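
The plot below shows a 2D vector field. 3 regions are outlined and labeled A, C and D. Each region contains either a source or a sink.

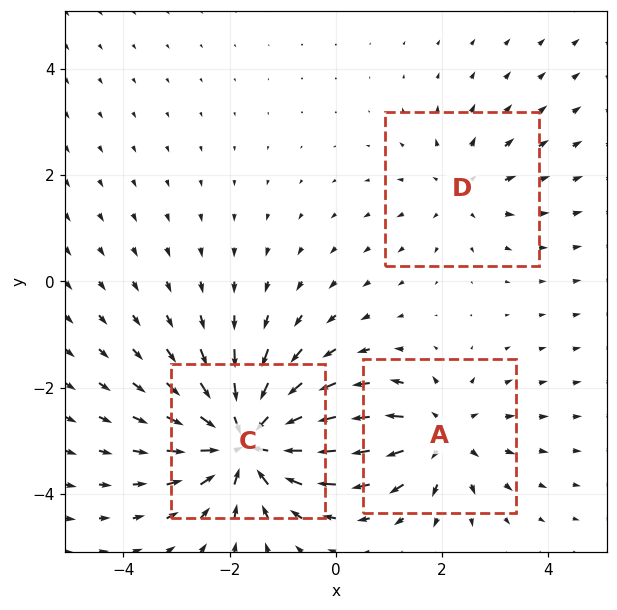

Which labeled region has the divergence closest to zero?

D

Divergence at each region's feature centre — A: about +3, C: about -6, D: about +2. Region D is closest to zero.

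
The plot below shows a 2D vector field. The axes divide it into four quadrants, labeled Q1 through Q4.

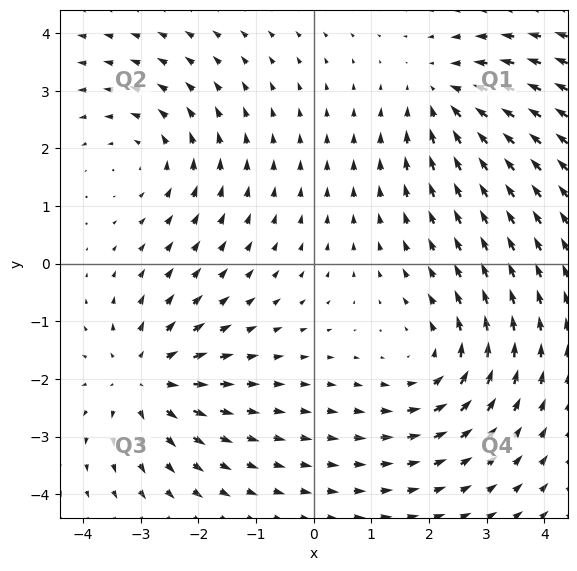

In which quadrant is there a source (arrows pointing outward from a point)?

Q3

The source sits at approximately (-2.9, -2.0), which lies in quadrant Q3. The divergence there is about +4, positive as expected for a source.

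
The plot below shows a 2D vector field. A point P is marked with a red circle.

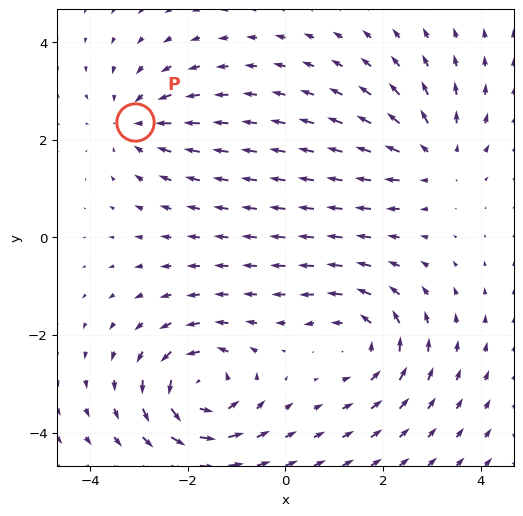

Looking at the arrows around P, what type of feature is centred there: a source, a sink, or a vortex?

sink

At P (-3.1, 2.4) the arrows converge inward. Divergence about -3, curl ≈0 — negative divergence with near-zero curl is a sink.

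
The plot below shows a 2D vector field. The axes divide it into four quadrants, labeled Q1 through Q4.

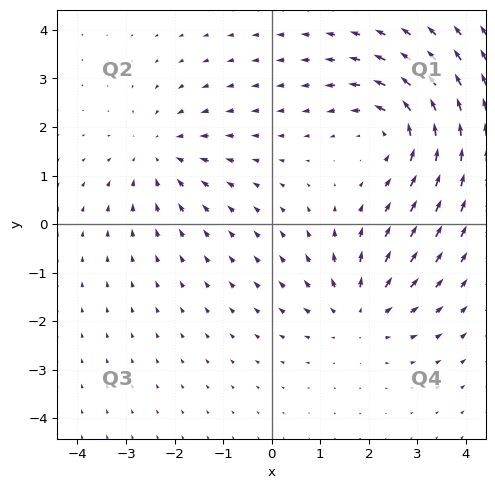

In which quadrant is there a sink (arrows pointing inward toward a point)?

Q2

The sink sits at approximately (-2.3, 1.4), which lies in quadrant Q2. The divergence there is about -3, negative as expected for a sink.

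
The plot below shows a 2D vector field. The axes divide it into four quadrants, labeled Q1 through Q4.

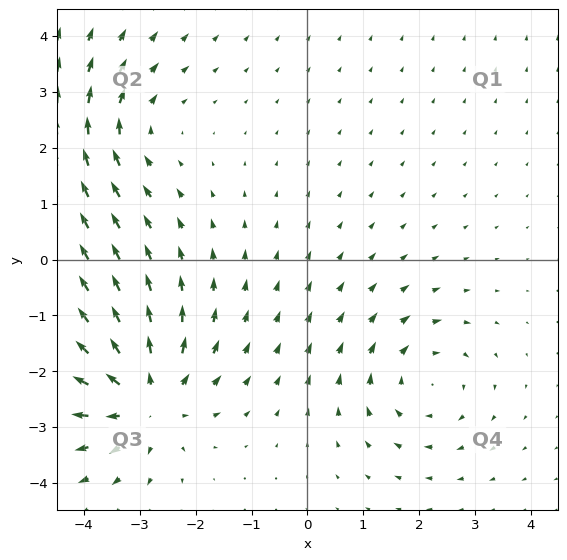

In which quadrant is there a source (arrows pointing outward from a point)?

Q3

The source sits at approximately (-2.9, -2.5), which lies in quadrant Q3. The divergence there is about +4, positive as expected for a source.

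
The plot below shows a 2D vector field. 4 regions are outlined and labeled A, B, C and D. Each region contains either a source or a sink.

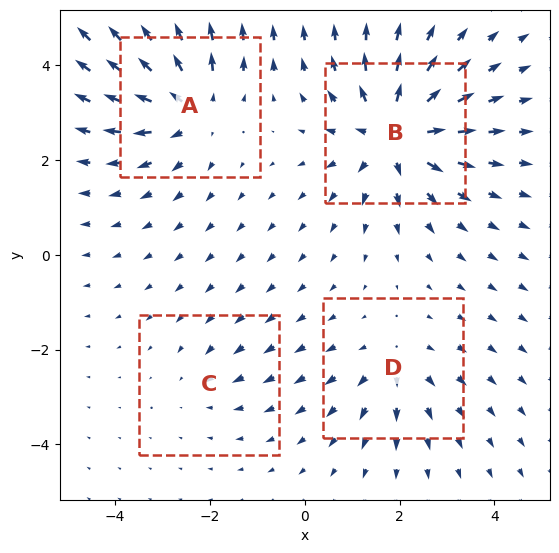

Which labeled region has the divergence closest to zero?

C

Divergence at each region's feature centre — A: about +5, B: about +7, C: about -2, D: about +3. Region C is closest to zero.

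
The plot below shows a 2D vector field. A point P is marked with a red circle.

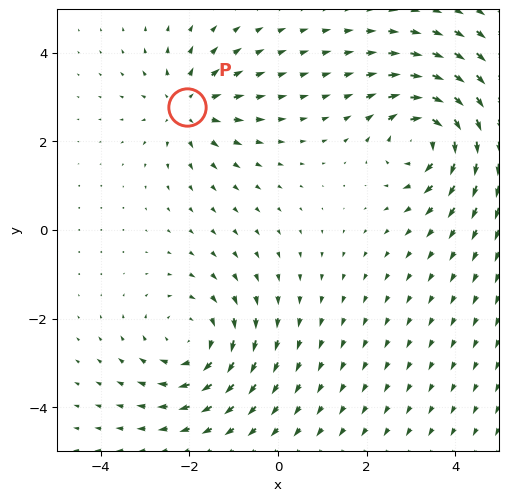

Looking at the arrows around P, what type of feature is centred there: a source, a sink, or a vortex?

source

At P (-2.1, 2.8) the arrows spread outward. Divergence about +3, curl ≈0 — positive divergence with near-zero curl is a source.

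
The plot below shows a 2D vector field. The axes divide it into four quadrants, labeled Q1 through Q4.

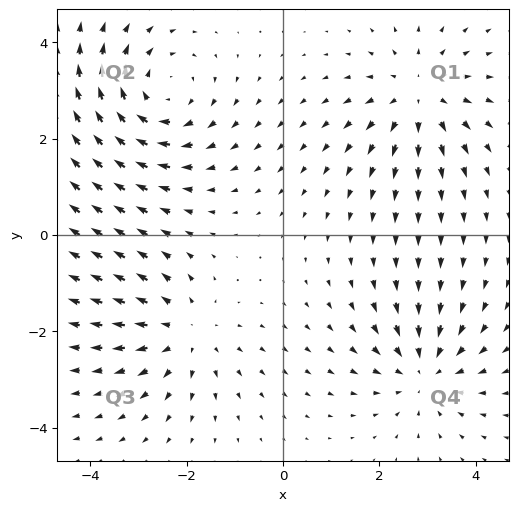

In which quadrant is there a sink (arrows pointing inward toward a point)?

The sink sits at approximately (2.9, -2.8), which lies in quadrant Q4. The divergence there is about -3, negative as expected for a sink.

Q4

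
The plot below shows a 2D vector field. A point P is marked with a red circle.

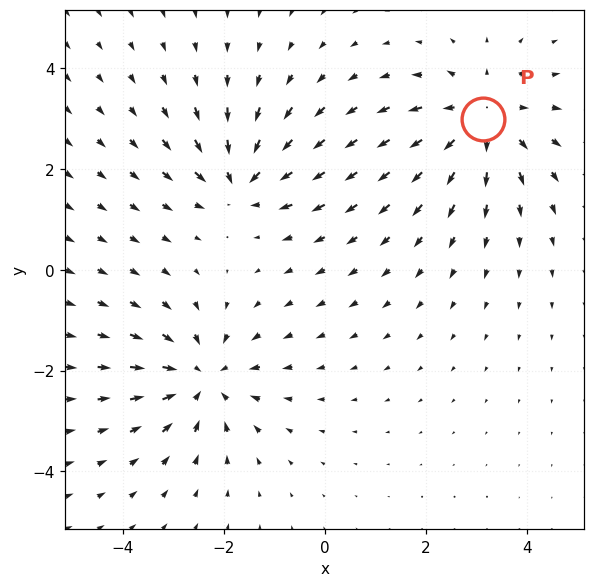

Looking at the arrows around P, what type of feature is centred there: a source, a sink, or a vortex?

At P (3.1, 3.0) the arrows spread outward. Divergence about +4, curl ≈0 — positive divergence with near-zero curl is a source.

source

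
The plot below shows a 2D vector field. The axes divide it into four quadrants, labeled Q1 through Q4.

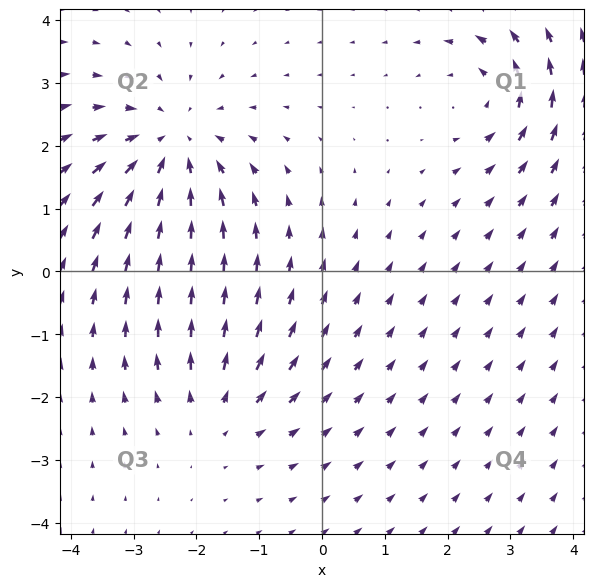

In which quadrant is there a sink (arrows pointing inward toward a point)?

The sink sits at approximately (-2.4, 2.0), which lies in quadrant Q2. The divergence there is about -3, negative as expected for a sink.

Q2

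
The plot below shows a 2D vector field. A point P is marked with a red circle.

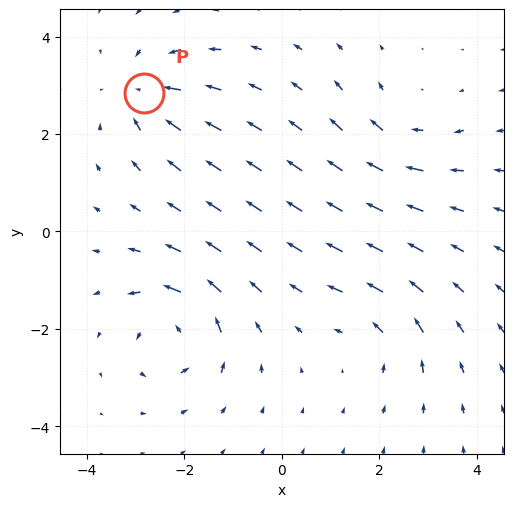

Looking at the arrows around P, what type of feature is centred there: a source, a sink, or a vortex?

At P (-2.8, 2.8) the arrows converge inward. Divergence about -5, curl ≈0 — negative divergence with near-zero curl is a sink.

sink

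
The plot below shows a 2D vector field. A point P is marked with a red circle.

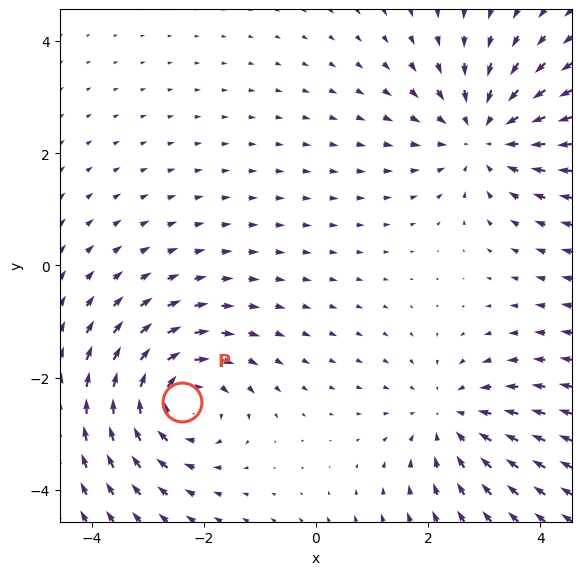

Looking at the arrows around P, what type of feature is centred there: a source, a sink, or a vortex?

vortex

At P (-2.4, -2.4) the arrows circulate clockwise. Divergence ≈0, curl about -5 — near-zero divergence with nonzero curl is a vortex.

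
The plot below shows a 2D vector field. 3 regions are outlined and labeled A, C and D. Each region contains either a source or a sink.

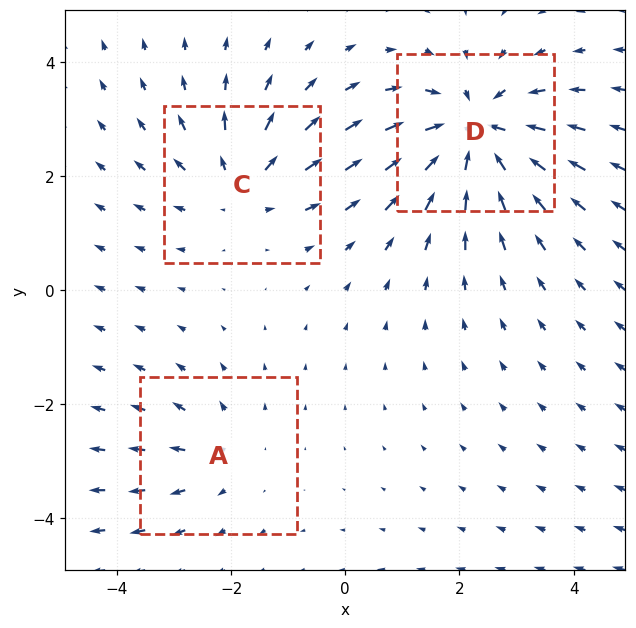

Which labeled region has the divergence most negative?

Divergence at each region's feature centre — A: about +2, C: about +3, D: about -5. Region D is most negative.

D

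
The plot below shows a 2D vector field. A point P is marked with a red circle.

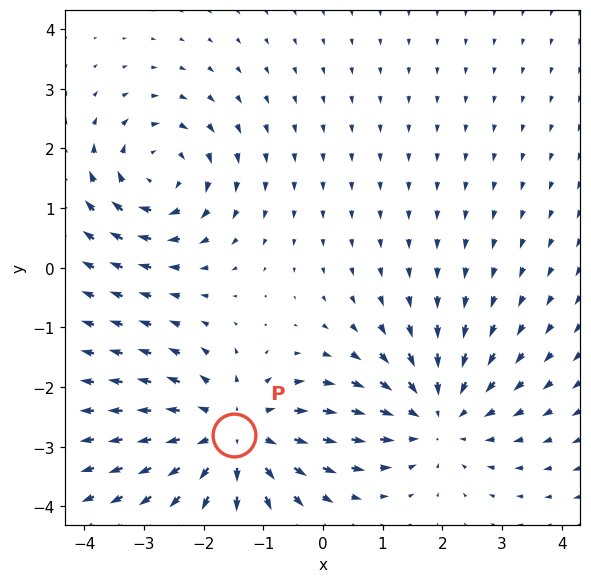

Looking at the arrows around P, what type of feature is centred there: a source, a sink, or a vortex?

At P (-1.5, -2.8) the arrows spread outward. Divergence about +4, curl ≈0 — positive divergence with near-zero curl is a source.

source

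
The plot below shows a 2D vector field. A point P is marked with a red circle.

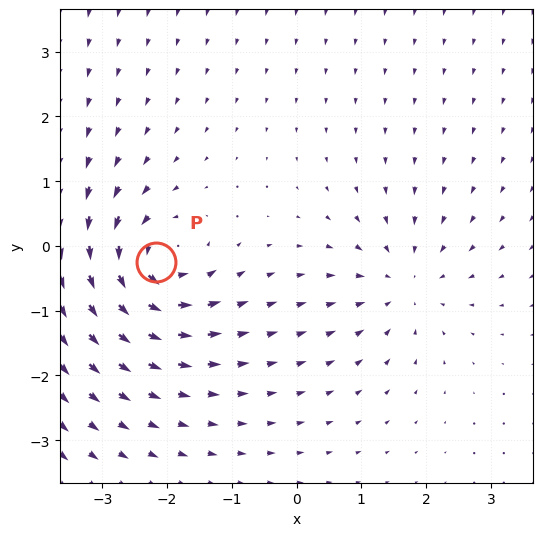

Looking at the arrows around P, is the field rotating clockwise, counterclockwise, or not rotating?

Near P at (-2.2, -0.2) the arrows circulate counterclockwise. The curl (z-component) there is about +6; positive curl means counterclockwise rotation.

counterclockwise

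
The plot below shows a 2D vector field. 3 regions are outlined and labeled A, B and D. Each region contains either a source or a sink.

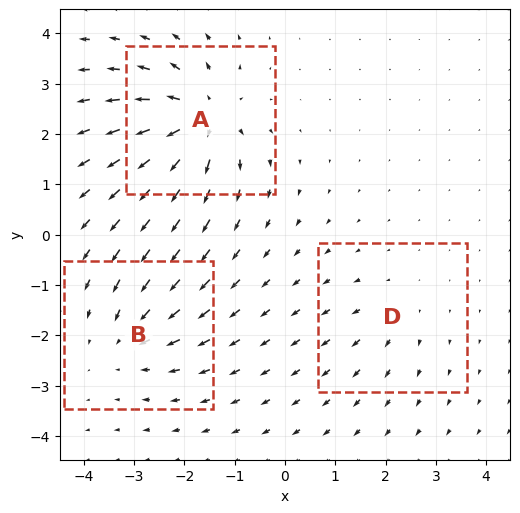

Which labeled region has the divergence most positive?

A

Divergence at each region's feature centre — A: about +6, B: about -3, D: about +2. Region A is most positive.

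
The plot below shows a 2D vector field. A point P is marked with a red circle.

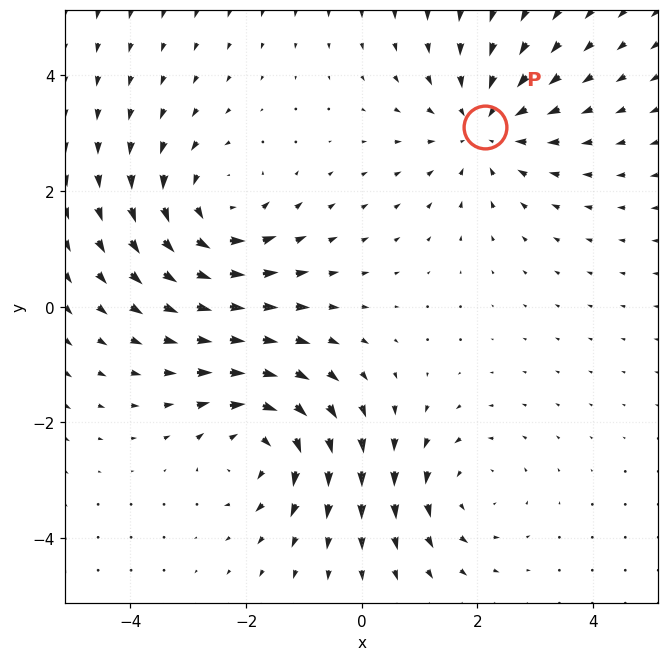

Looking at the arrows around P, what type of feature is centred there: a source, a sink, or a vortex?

sink

At P (2.1, 3.1) the arrows converge inward. Divergence about -3, curl ≈0 — negative divergence with near-zero curl is a sink.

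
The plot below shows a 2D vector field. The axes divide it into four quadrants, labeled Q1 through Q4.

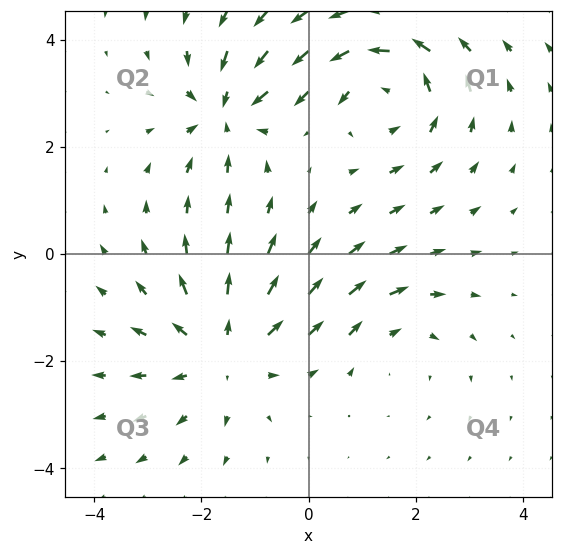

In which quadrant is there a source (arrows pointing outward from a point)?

Q3

The source sits at approximately (-1.6, -1.8), which lies in quadrant Q3. The divergence there is about +4, positive as expected for a source.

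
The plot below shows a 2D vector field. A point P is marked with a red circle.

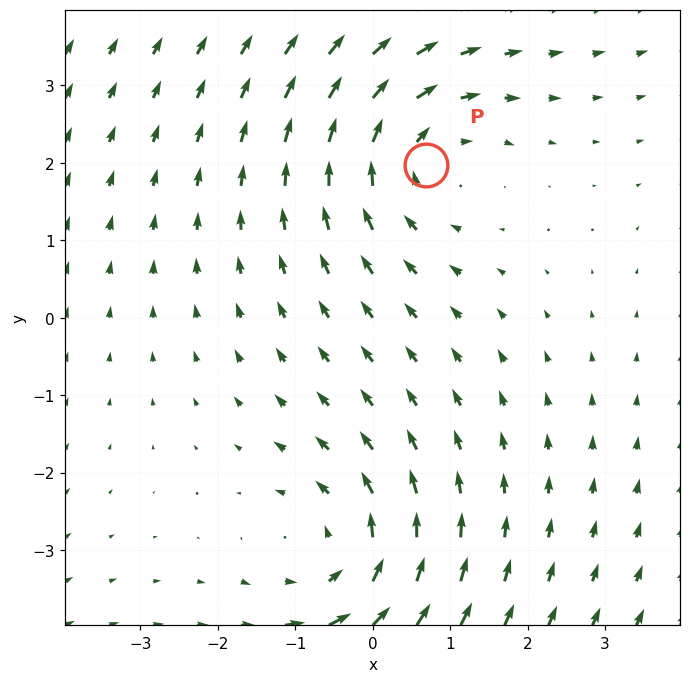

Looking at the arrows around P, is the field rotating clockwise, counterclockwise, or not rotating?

clockwise

Near P at (0.7, 2.0) the arrows circulate clockwise. The curl (z-component) there is about -3; negative curl means clockwise rotation.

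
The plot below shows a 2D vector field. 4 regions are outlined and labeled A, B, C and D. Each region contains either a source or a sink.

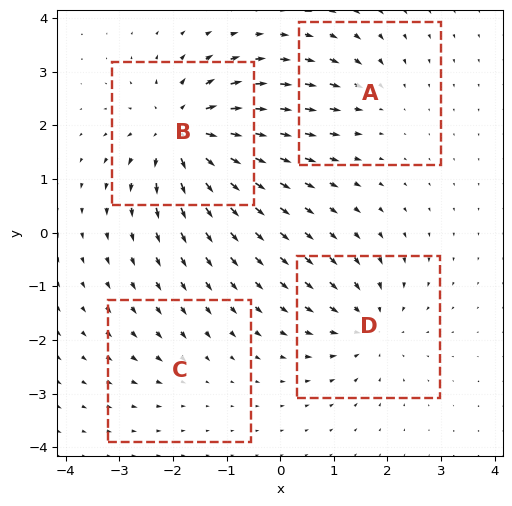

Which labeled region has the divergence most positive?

Divergence at each region's feature centre — A: about -3, B: about +8, C: about -2, D: about -5. Region B is most positive.

B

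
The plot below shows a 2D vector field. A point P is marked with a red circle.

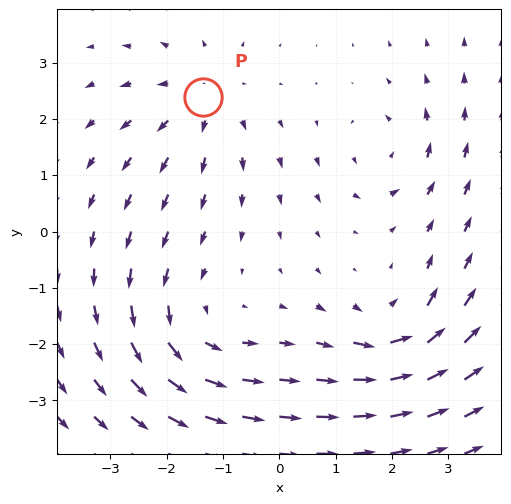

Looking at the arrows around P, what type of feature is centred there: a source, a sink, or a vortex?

source

At P (-1.3, 2.4) the arrows spread outward. Divergence about +3, curl ≈0 — positive divergence with near-zero curl is a source.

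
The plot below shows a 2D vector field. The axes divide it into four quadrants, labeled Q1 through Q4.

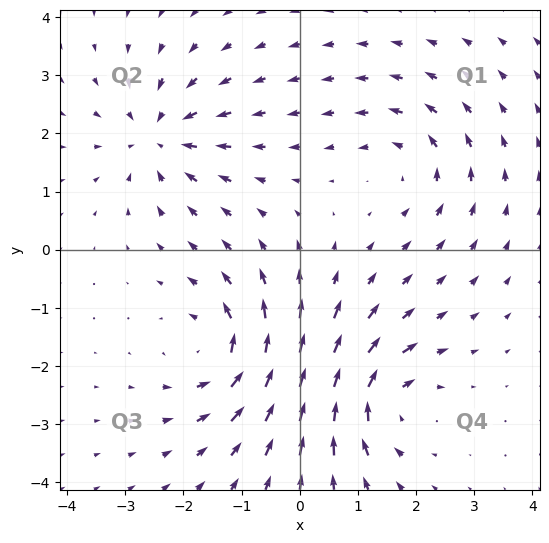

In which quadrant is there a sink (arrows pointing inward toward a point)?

The sink sits at approximately (-2.4, 1.9), which lies in quadrant Q2. The divergence there is about -5, negative as expected for a sink.

Q2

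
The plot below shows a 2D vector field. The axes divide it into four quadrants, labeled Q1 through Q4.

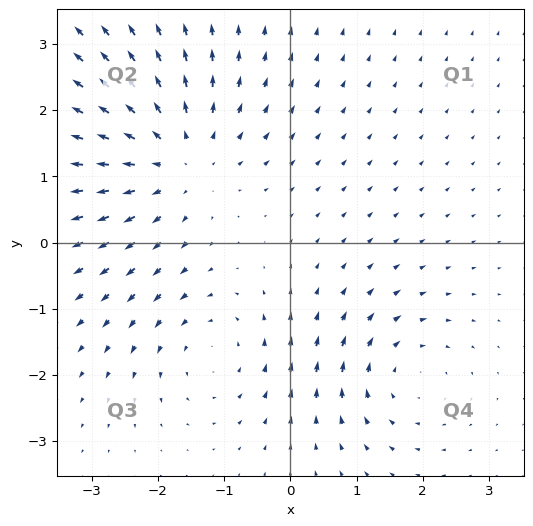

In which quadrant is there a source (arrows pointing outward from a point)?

The source sits at approximately (-1.7, 1.3), which lies in quadrant Q2. The divergence there is about +4, positive as expected for a source.

Q2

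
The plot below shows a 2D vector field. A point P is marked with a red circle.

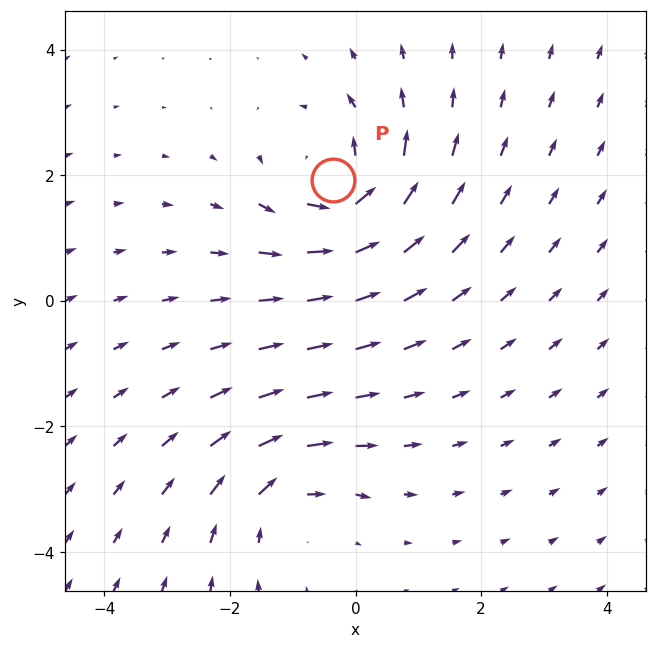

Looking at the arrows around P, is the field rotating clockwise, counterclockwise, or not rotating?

Near P at (-0.4, 1.9) the arrows circulate counterclockwise. The curl (z-component) there is about +5; positive curl means counterclockwise rotation.

counterclockwise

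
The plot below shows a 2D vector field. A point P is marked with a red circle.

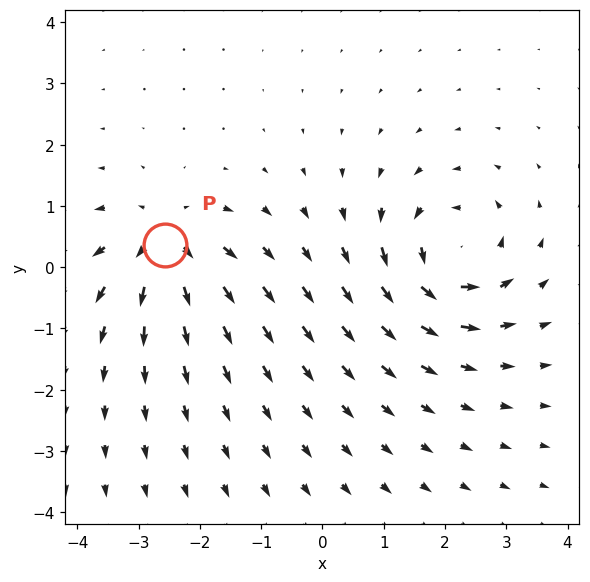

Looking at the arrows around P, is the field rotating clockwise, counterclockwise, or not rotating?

not rotating

Near P at (-2.6, 0.4) the arrows show no circulation. The curl there is ≈0.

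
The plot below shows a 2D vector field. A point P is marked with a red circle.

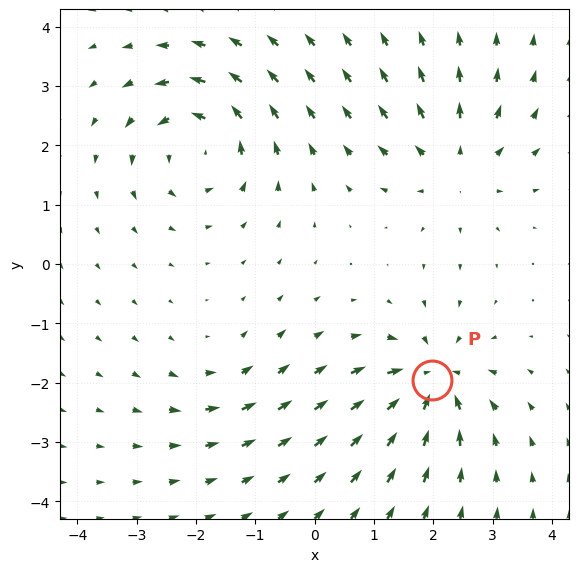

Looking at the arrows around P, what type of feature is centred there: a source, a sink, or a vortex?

sink

At P (2.0, -2.0) the arrows converge inward. Divergence about -7, curl ≈0 — negative divergence with near-zero curl is a sink.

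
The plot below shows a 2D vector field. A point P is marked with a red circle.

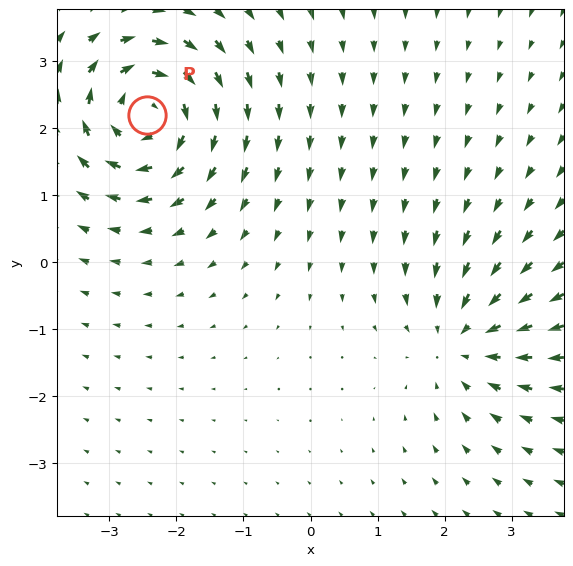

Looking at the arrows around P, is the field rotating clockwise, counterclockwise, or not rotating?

Near P at (-2.4, 2.2) the arrows circulate clockwise. The curl (z-component) there is about -6; negative curl means clockwise rotation.

clockwise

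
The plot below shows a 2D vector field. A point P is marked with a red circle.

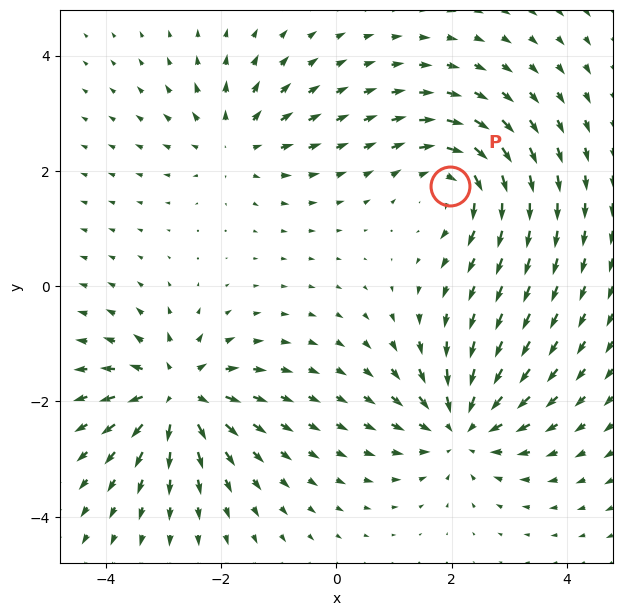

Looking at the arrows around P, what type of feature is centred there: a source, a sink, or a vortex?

vortex

At P (2.0, 1.7) the arrows circulate clockwise. Divergence ≈0, curl about -4 — near-zero divergence with nonzero curl is a vortex.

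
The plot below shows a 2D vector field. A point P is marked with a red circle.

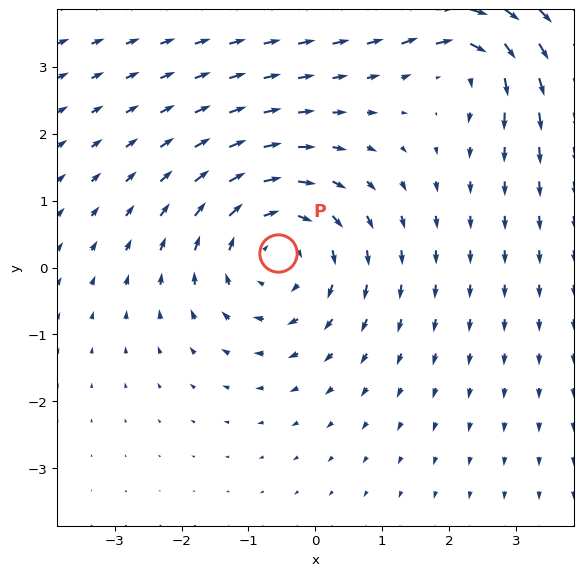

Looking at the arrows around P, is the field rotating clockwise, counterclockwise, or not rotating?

Near P at (-0.6, 0.2) the arrows circulate clockwise. The curl (z-component) there is about -4; negative curl means clockwise rotation.

clockwise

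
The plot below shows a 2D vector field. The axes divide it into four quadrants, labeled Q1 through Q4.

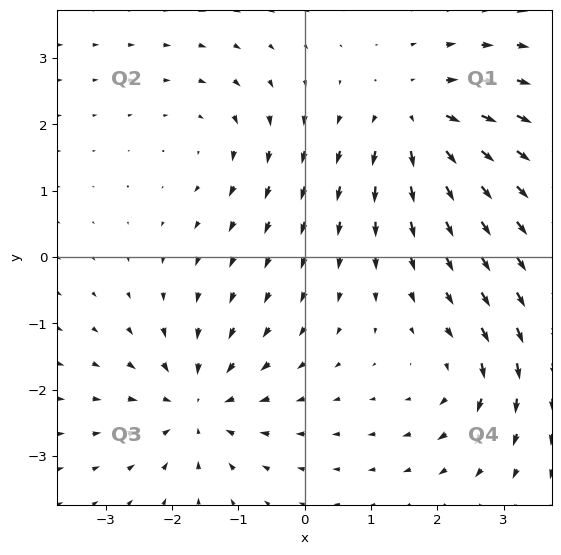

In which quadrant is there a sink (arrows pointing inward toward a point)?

Q3

The sink sits at approximately (-1.6, -2.2), which lies in quadrant Q3. The divergence there is about -5, negative as expected for a sink.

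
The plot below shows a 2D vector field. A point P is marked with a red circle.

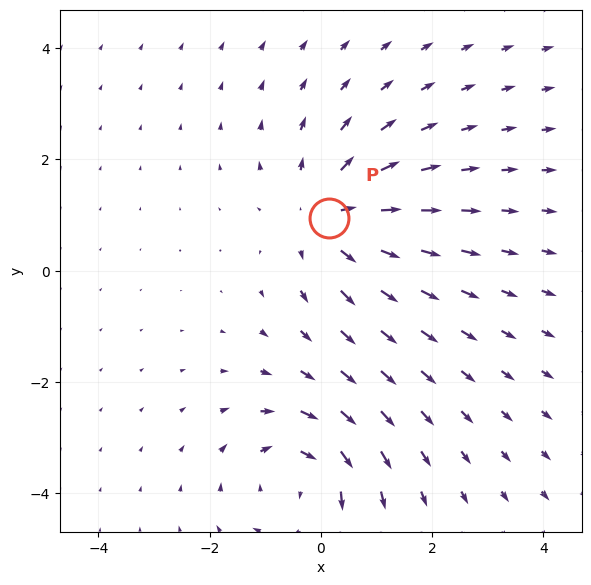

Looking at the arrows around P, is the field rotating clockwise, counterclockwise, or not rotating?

not rotating

Near P at (0.1, 1.0) the arrows show no circulation. The curl there is ≈0.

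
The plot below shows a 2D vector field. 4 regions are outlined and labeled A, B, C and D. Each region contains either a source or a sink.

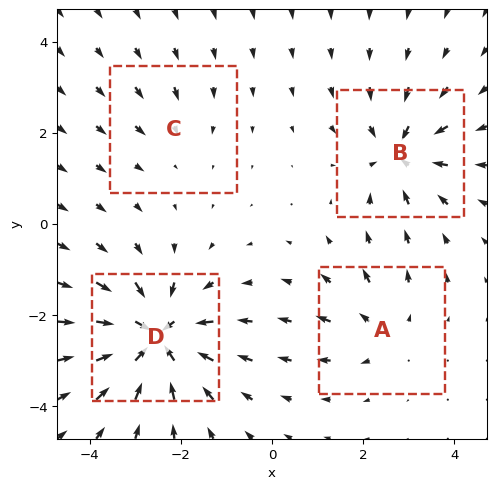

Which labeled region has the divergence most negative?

Divergence at each region's feature centre — A: about +4, B: about -6, C: about -2, D: about -8. Region D is most negative.

D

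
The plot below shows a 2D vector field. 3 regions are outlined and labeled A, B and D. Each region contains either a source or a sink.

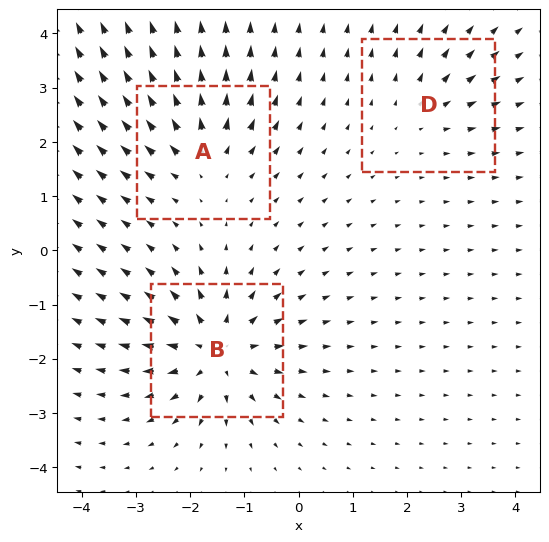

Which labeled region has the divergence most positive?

Divergence at each region's feature centre — A: about +4, B: about +6, D: about +2. Region B is most positive.

B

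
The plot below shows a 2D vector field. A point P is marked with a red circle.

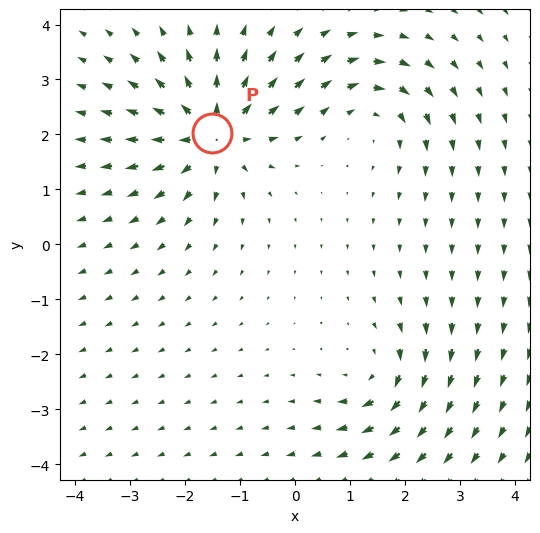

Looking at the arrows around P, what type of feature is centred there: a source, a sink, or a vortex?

source

At P (-1.5, 2.0) the arrows spread outward. Divergence about +5, curl ≈0 — positive divergence with near-zero curl is a source.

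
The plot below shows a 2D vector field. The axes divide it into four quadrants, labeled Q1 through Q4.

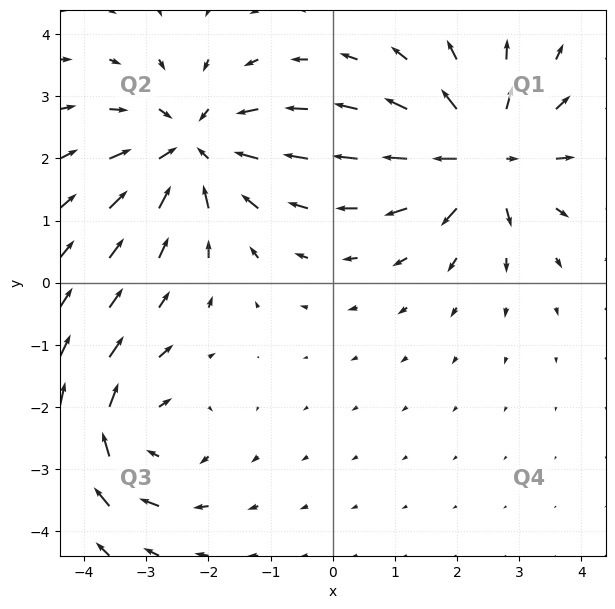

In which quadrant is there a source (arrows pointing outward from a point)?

The source sits at approximately (2.4, 2.1), which lies in quadrant Q1. The divergence there is about +6, positive as expected for a source.

Q1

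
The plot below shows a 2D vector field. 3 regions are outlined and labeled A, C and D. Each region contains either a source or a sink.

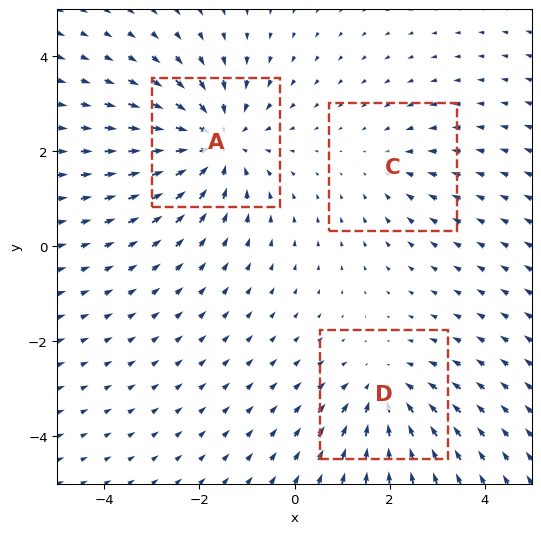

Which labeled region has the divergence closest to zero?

Divergence at each region's feature centre — A: about -4, C: about -2, D: about -3. Region C is closest to zero.

C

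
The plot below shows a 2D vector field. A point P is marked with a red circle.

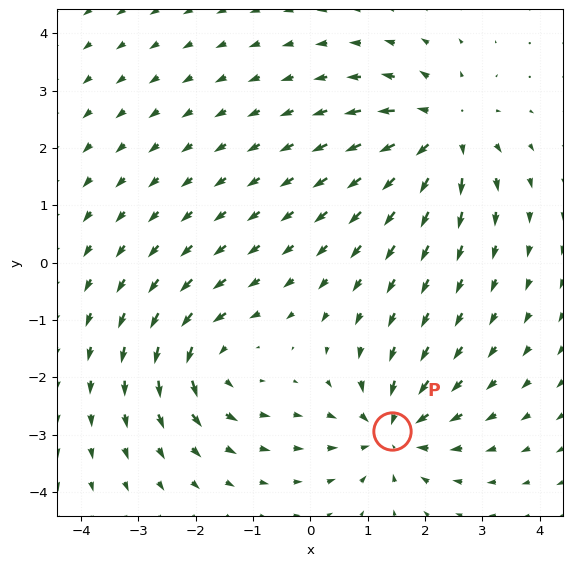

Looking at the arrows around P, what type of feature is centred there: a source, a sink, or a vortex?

sink

At P (1.4, -2.9) the arrows converge inward. Divergence about -4, curl ≈0 — negative divergence with near-zero curl is a sink.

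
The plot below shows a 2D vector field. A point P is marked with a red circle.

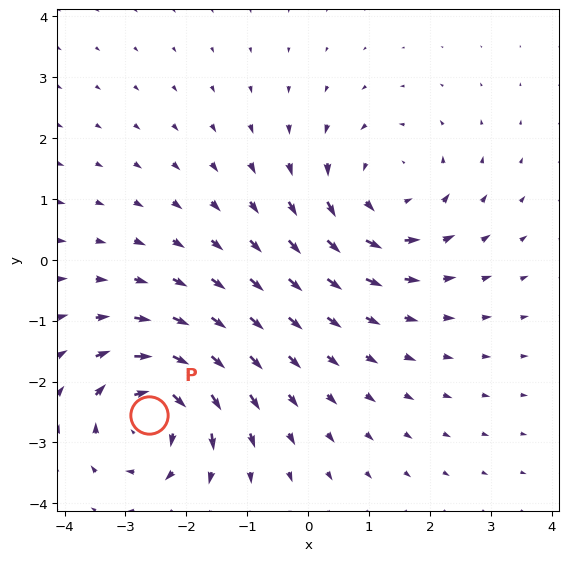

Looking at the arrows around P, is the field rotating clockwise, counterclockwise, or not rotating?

Near P at (-2.6, -2.5) the arrows circulate clockwise. The curl (z-component) there is about -7; negative curl means clockwise rotation.

clockwise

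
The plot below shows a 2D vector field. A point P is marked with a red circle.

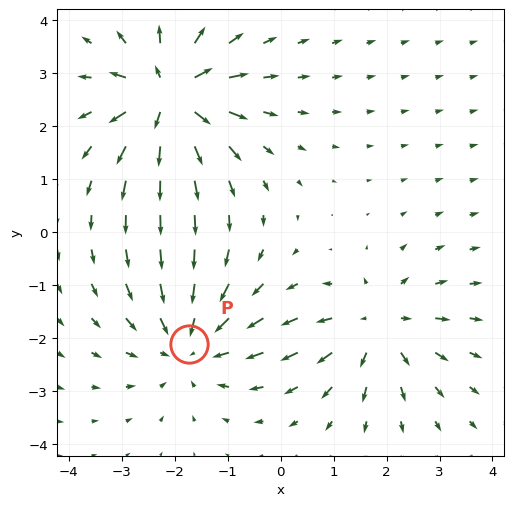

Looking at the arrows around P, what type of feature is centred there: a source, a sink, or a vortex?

sink

At P (-1.7, -2.1) the arrows converge inward. Divergence about -4, curl ≈0 — negative divergence with near-zero curl is a sink.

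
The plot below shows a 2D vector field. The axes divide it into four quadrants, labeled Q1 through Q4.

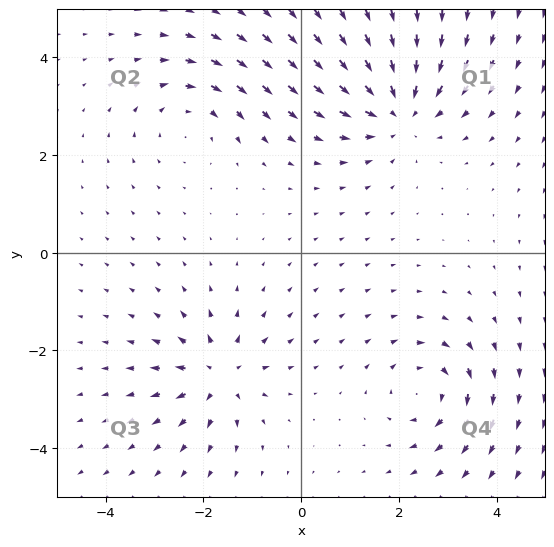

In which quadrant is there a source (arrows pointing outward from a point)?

Q3

The source sits at approximately (-1.7, -2.5), which lies in quadrant Q3. The divergence there is about +5, positive as expected for a source.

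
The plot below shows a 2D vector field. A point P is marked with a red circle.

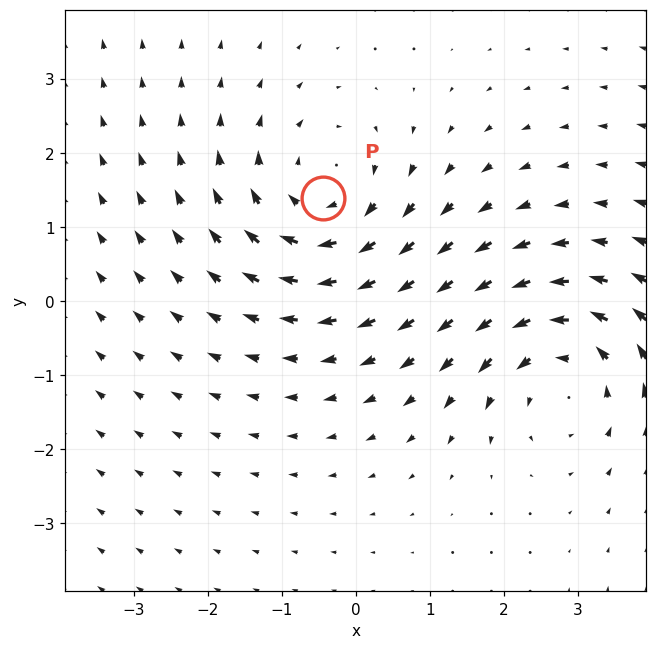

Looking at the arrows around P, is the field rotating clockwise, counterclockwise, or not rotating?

Near P at (-0.4, 1.4) the arrows circulate clockwise. The curl (z-component) there is about -4; negative curl means clockwise rotation.

clockwise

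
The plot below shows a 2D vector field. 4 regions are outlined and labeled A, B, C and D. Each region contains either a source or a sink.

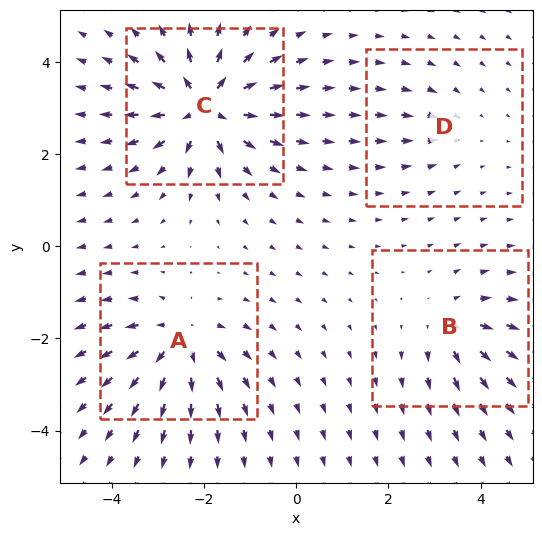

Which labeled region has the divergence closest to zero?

Divergence at each region's feature centre — A: about +6, B: about +4, C: about +8, D: about -2. Region D is closest to zero.

D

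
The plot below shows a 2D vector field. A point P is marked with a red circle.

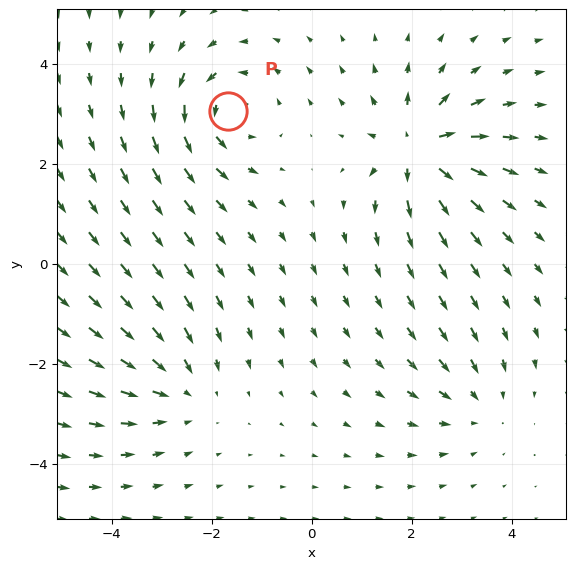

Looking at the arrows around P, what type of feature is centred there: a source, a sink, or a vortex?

At P (-1.7, 3.1) the arrows circulate counterclockwise. Divergence ≈0, curl about +5 — near-zero divergence with nonzero curl is a vortex.

vortex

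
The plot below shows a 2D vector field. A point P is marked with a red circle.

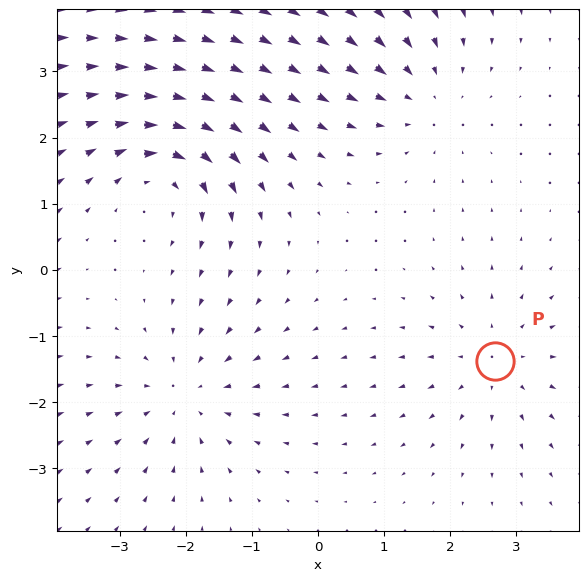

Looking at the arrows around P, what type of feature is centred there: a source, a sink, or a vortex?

source

At P (2.7, -1.4) the arrows spread outward. Divergence about +3, curl ≈0 — positive divergence with near-zero curl is a source.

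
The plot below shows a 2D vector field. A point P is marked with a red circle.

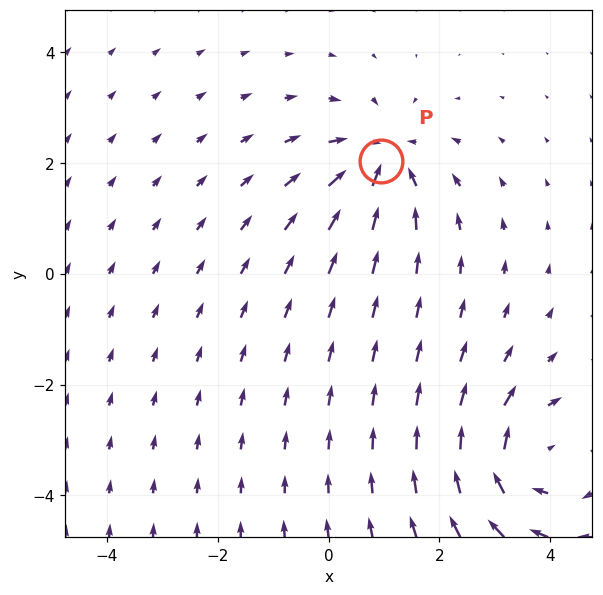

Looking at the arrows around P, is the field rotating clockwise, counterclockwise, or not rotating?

not rotating

Near P at (0.9, 2.0) the arrows show no circulation. The curl there is ≈0.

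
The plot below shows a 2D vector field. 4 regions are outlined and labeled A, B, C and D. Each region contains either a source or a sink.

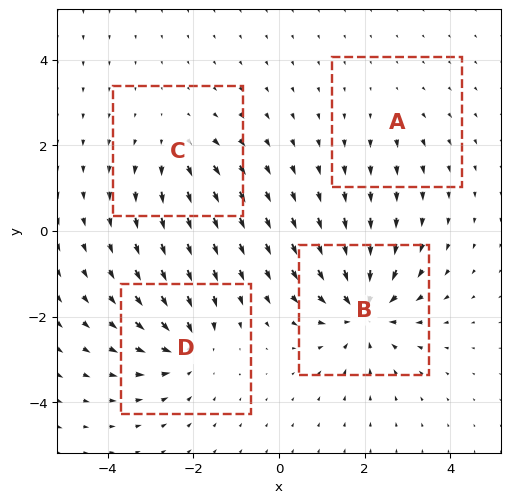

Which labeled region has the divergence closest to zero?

A

Divergence at each region's feature centre — A: about +2, B: about -7, C: about +3, D: about -5. Region A is closest to zero.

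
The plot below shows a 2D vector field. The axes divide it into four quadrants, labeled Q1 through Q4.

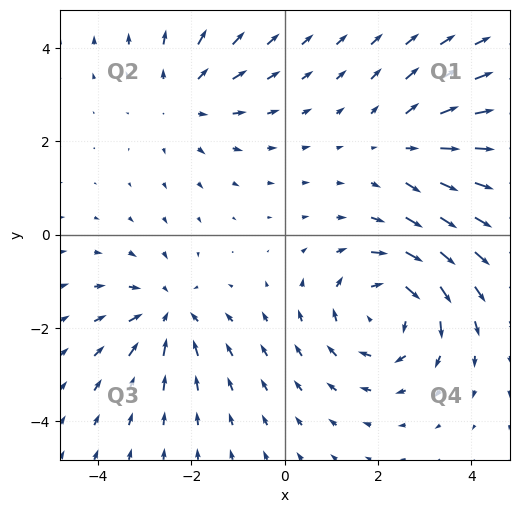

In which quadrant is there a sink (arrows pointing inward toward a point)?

Q3

The sink sits at approximately (-2.5, -1.7), which lies in quadrant Q3. The divergence there is about -3, negative as expected for a sink.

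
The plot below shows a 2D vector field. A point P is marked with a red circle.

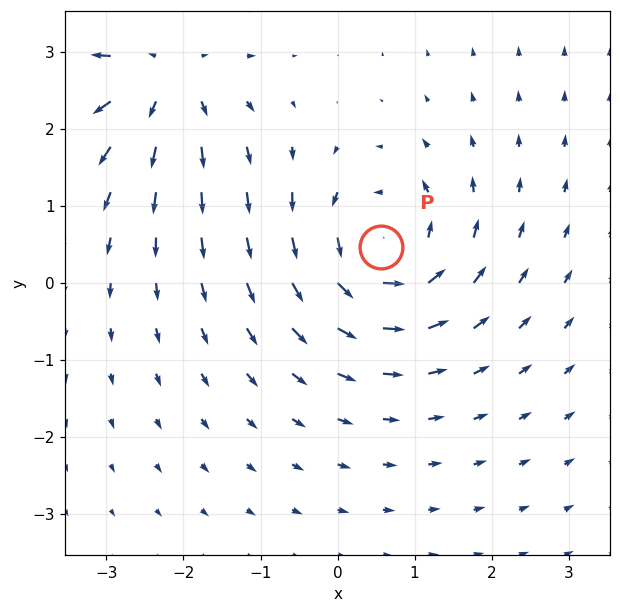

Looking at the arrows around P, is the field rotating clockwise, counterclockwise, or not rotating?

Near P at (0.6, 0.5) the arrows circulate counterclockwise. The curl (z-component) there is about +5; positive curl means counterclockwise rotation.

counterclockwise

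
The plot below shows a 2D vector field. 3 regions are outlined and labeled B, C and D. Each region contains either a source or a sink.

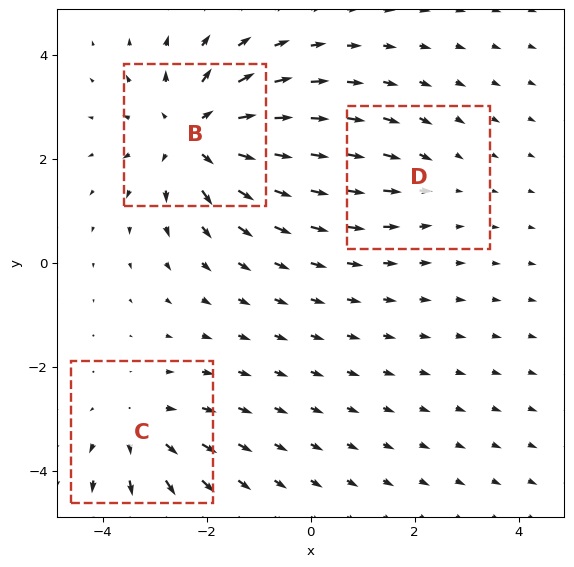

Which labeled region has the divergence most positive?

B

Divergence at each region's feature centre — B: about +5, C: about +3, D: about -2. Region B is most positive.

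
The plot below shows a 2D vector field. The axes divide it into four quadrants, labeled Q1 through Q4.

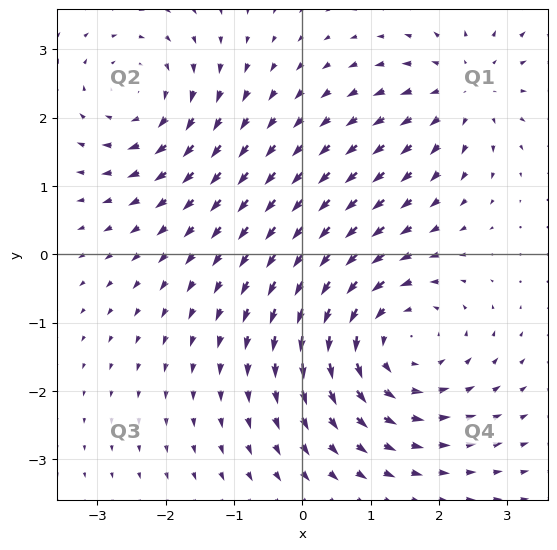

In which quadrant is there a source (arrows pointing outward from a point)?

Q1

The source sits at approximately (2.4, 2.4), which lies in quadrant Q1. The divergence there is about +3, positive as expected for a source.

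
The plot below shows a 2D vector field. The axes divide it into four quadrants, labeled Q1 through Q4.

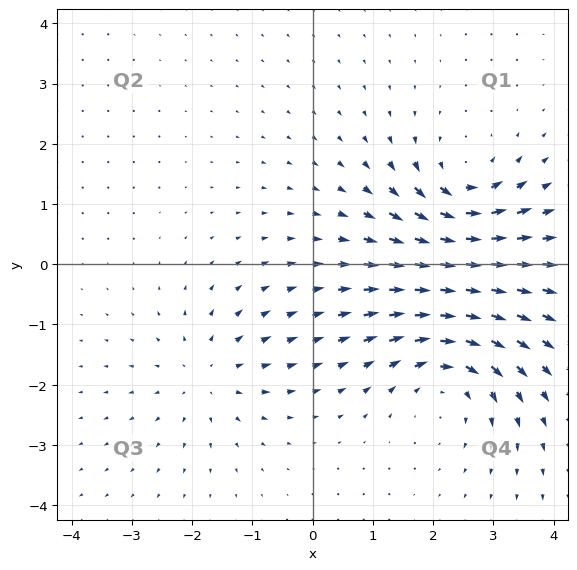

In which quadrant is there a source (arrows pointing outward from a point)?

Q3

The source sits at approximately (-1.7, -1.8), which lies in quadrant Q3. The divergence there is about +3, positive as expected for a source.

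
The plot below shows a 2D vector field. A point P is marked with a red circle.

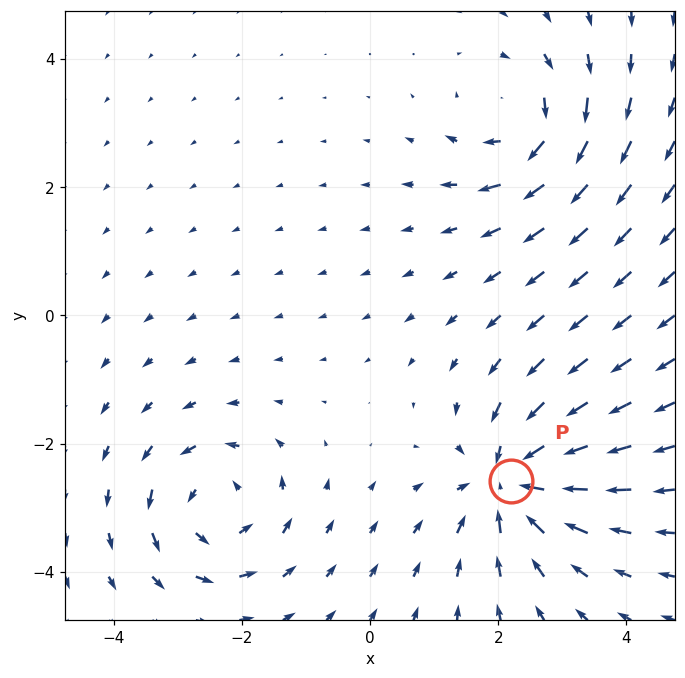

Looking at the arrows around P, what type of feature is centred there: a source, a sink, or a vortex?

sink

At P (2.2, -2.6) the arrows converge inward. Divergence about -4, curl ≈0 — negative divergence with near-zero curl is a sink.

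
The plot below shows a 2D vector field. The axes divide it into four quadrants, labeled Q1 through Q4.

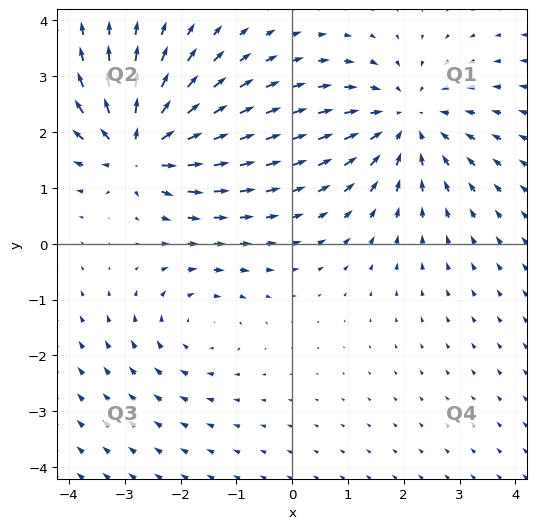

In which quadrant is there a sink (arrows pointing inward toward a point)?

Q1

The sink sits at approximately (2.1, 2.2), which lies in quadrant Q1. The divergence there is about -3, negative as expected for a sink.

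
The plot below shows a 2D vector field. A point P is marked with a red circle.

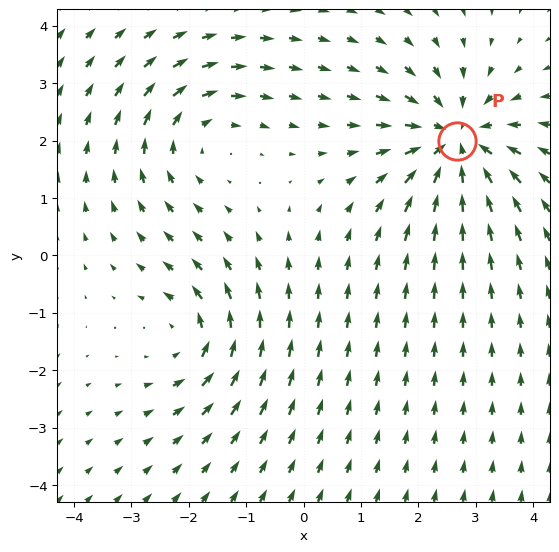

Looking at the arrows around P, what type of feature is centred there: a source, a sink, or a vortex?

At P (2.7, 2.0) the arrows converge inward. Divergence about -5, curl ≈0 — negative divergence with near-zero curl is a sink.

sink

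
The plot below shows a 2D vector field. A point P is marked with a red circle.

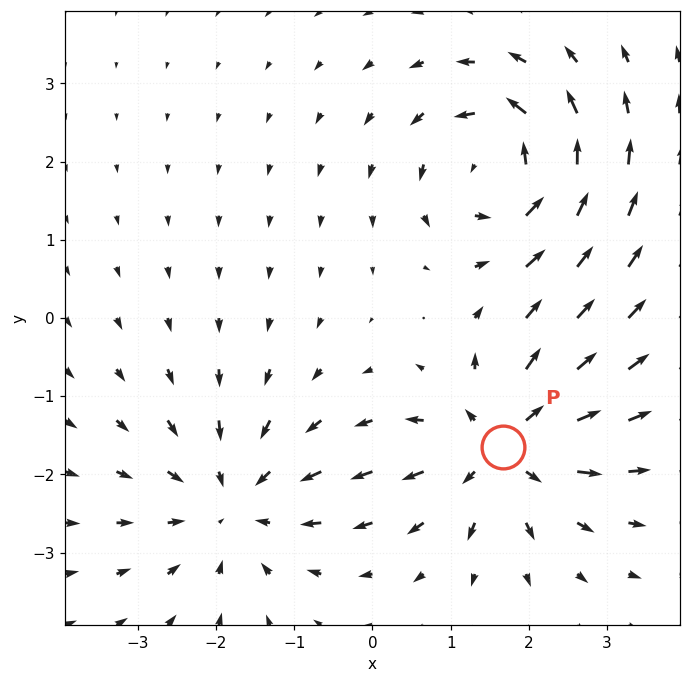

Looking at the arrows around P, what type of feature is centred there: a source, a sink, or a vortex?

At P (1.7, -1.6) the arrows spread outward. Divergence about +6, curl ≈0 — positive divergence with near-zero curl is a source.

source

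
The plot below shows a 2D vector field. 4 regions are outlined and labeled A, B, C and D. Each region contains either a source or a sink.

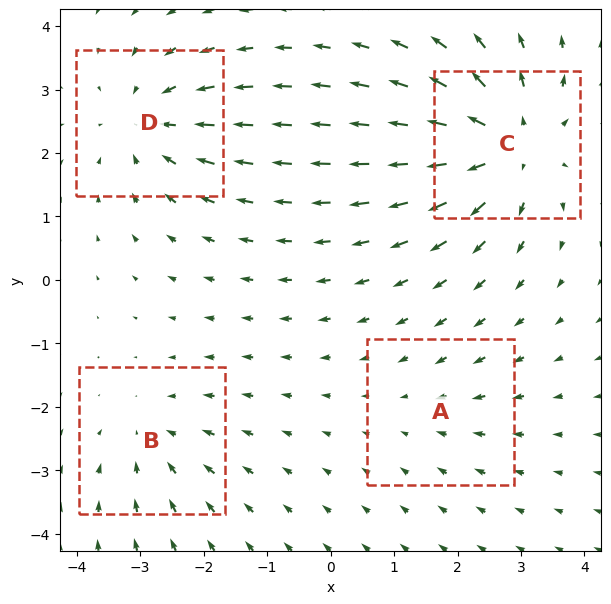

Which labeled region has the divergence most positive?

C

Divergence at each region's feature centre — A: about -2, B: about -3, C: about +6, D: about -4. Region C is most positive.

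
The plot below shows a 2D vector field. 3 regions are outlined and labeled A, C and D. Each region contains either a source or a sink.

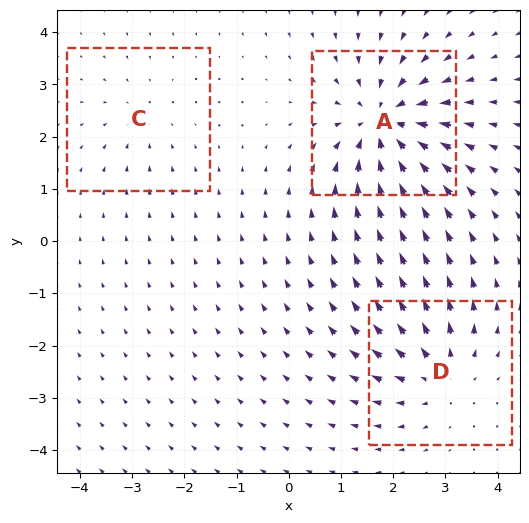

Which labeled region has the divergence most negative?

A

Divergence at each region's feature centre — A: about -5, C: about -2, D: about +4. Region A is most negative.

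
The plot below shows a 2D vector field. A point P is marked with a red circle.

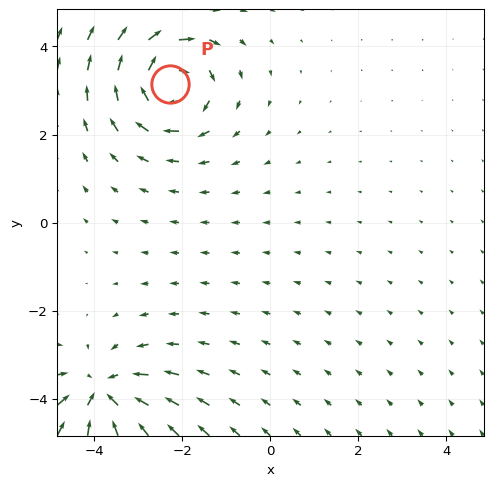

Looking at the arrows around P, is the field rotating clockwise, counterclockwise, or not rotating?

Near P at (-2.3, 3.1) the arrows circulate clockwise. The curl (z-component) there is about -4; negative curl means clockwise rotation.

clockwise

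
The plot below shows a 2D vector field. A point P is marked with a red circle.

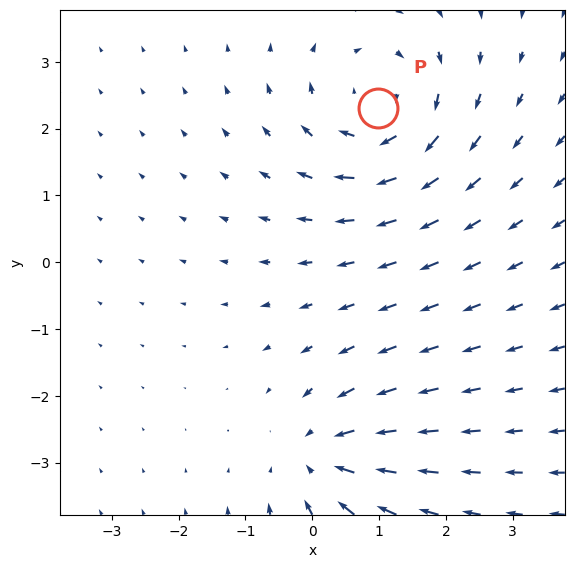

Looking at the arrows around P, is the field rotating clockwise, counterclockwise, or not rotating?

Near P at (1.0, 2.3) the arrows circulate clockwise. The curl (z-component) there is about -4; negative curl means clockwise rotation.

clockwise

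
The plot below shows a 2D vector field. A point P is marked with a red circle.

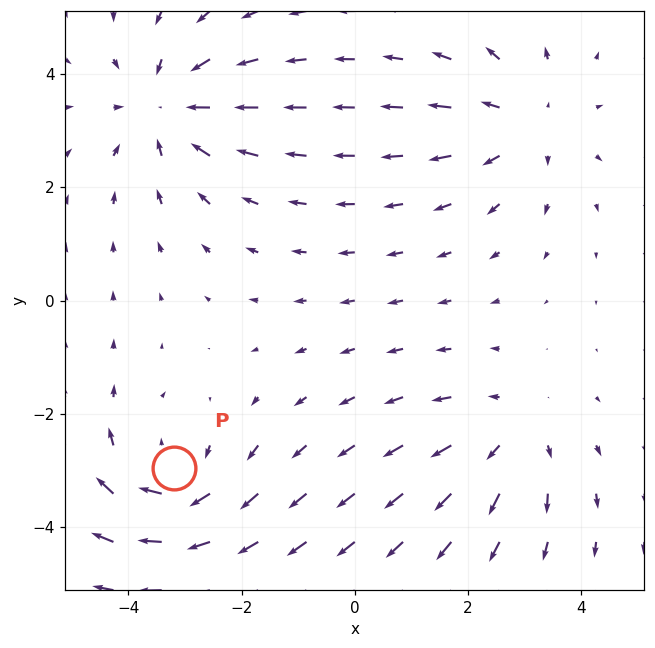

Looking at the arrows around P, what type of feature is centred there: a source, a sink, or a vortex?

At P (-3.2, -3.0) the arrows circulate clockwise. Divergence ≈0, curl about -4 — near-zero divergence with nonzero curl is a vortex.

vortex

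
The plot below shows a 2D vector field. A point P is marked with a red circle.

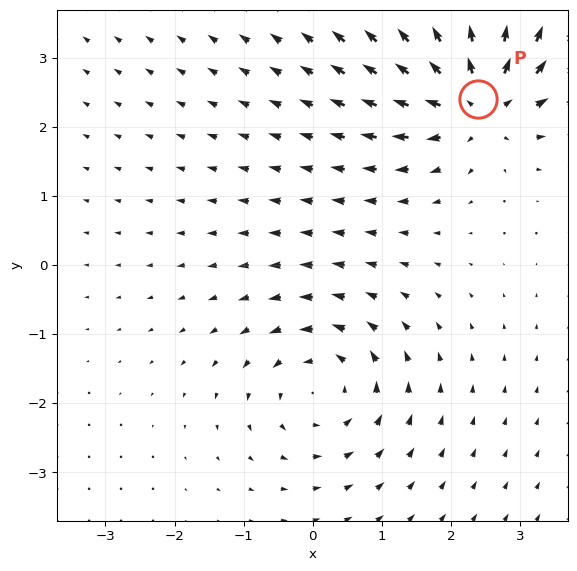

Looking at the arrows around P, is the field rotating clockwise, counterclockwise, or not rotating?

Near P at (2.4, 2.4) the arrows show no circulation. The curl there is ≈0.

not rotating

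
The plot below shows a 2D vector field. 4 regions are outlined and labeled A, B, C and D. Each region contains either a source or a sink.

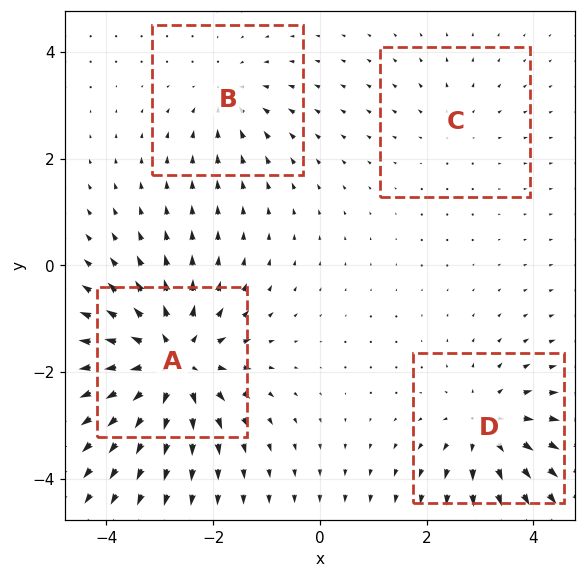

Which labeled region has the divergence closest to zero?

Divergence at each region's feature centre — A: about +7, B: about -3, C: about +2, D: about +5. Region C is closest to zero.

C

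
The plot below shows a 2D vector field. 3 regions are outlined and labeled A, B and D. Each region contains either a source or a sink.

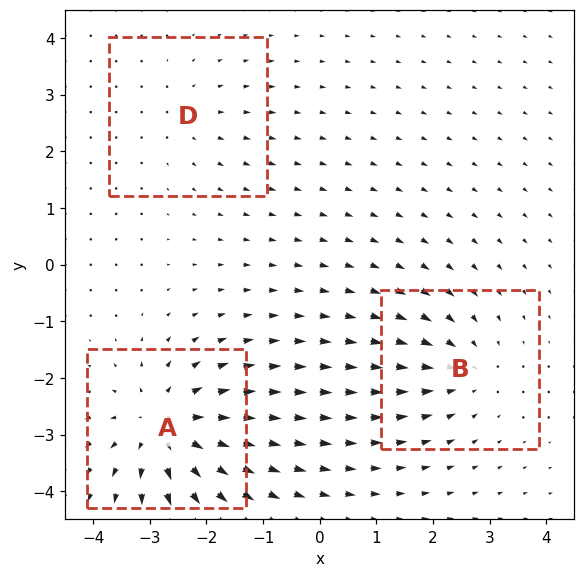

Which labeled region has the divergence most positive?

Divergence at each region's feature centre — A: about +5, B: about -3, D: about +2. Region A is most positive.

A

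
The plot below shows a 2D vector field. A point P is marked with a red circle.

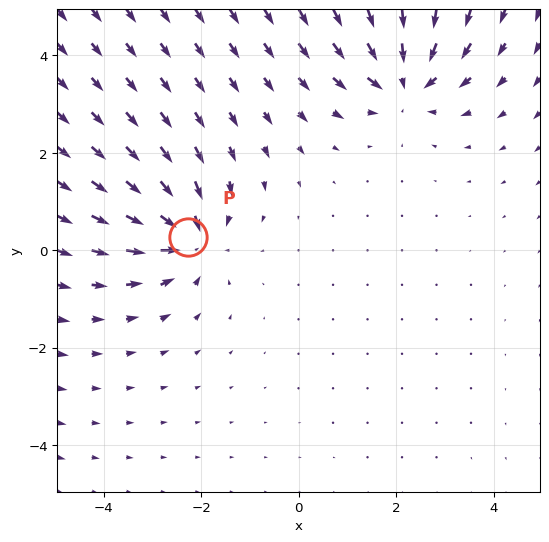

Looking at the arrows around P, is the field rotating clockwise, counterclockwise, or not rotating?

Near P at (-2.3, 0.3) the arrows show no circulation. The curl there is ≈0.

not rotating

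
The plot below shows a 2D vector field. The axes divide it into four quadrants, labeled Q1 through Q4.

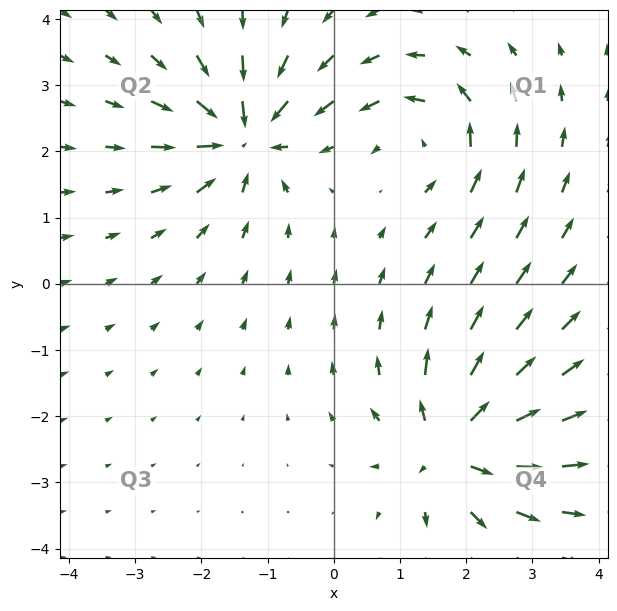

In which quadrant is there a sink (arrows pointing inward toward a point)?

Q2

The sink sits at approximately (-1.4, 2.2), which lies in quadrant Q2. The divergence there is about -7, negative as expected for a sink.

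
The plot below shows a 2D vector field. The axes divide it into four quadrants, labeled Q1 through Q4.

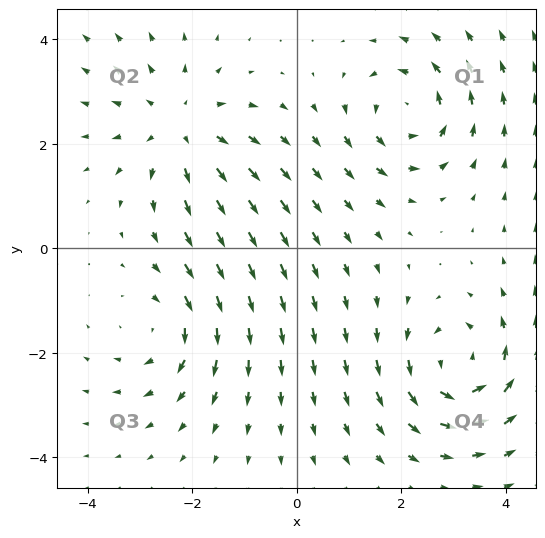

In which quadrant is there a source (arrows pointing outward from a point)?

Q2

The source sits at approximately (-2.2, 2.3), which lies in quadrant Q2. The divergence there is about +3, positive as expected for a source.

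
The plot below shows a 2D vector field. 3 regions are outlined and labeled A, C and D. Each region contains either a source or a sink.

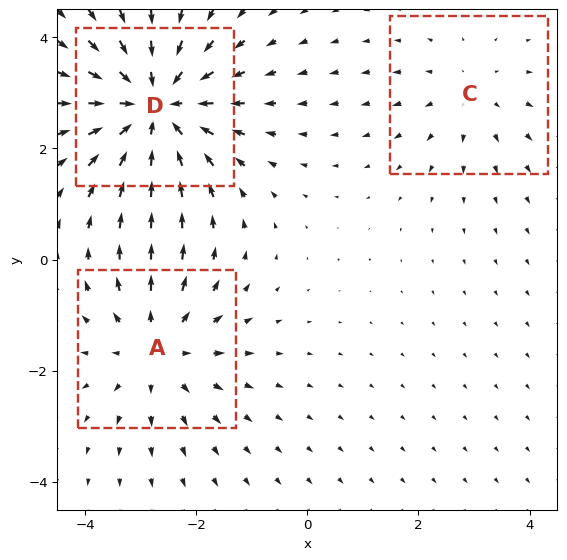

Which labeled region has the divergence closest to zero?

C

Divergence at each region's feature centre — A: about +3, C: about +2, D: about -4. Region C is closest to zero.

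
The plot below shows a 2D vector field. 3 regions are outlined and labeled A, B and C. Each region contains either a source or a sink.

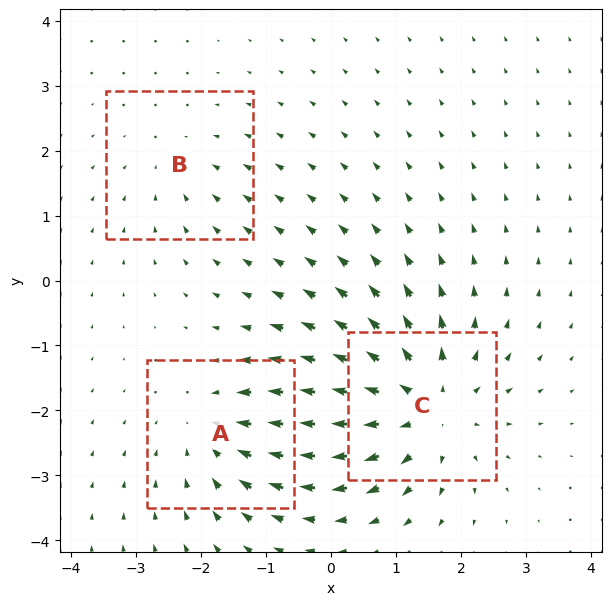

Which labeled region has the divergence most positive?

C

Divergence at each region's feature centre — A: about -3, B: about -2, C: about +5. Region C is most positive.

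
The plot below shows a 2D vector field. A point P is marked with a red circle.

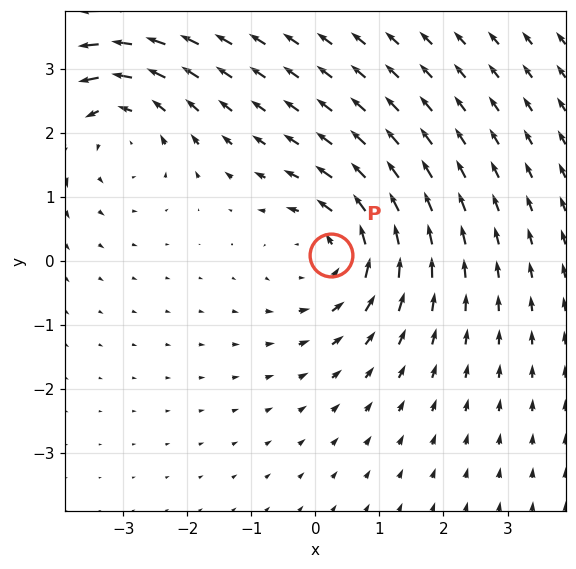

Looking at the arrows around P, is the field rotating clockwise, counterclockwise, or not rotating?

Near P at (0.2, 0.1) the arrows circulate counterclockwise. The curl (z-component) there is about +4; positive curl means counterclockwise rotation.

counterclockwise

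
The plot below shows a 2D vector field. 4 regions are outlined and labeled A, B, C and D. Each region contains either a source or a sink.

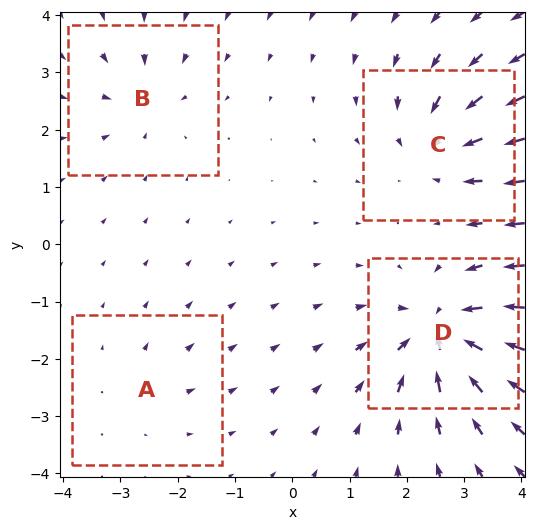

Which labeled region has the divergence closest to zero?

Divergence at each region's feature centre — A: about +2, B: about -4, C: about -6, D: about -9. Region A is closest to zero.

A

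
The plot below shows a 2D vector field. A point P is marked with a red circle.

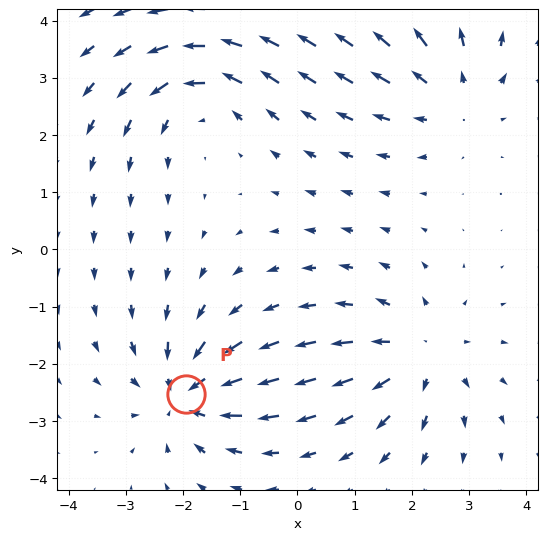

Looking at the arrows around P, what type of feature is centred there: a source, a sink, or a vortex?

sink

At P (-2.0, -2.5) the arrows converge inward. Divergence about -5, curl ≈0 — negative divergence with near-zero curl is a sink.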